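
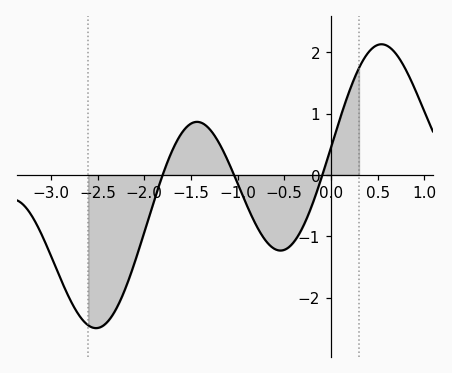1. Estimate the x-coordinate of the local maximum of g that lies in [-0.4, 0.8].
0.541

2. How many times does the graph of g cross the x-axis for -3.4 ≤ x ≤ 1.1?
3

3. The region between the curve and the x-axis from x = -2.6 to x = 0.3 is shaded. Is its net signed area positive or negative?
negative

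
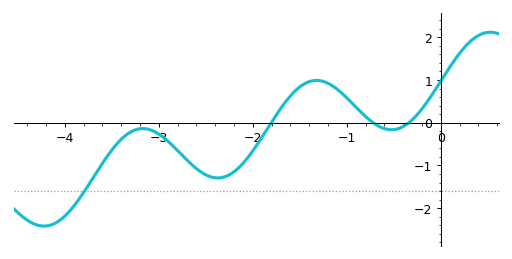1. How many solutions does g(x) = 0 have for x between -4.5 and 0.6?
3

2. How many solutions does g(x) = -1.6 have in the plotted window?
1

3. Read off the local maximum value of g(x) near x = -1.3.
1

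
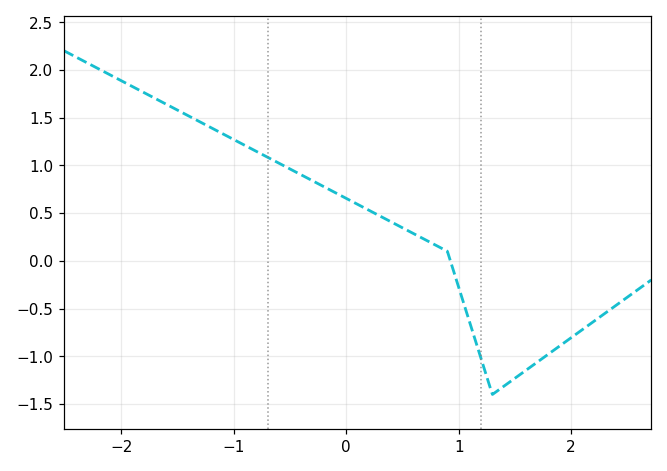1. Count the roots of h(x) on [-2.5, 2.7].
1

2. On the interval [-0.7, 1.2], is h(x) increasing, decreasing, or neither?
decreasing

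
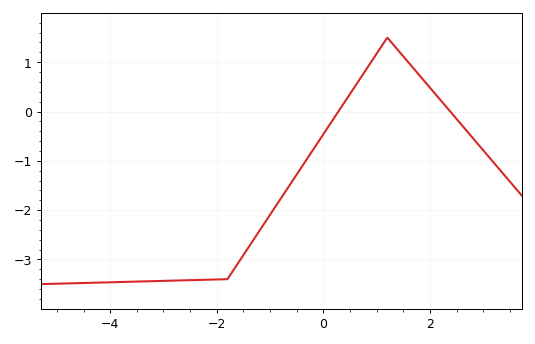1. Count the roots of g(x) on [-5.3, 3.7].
2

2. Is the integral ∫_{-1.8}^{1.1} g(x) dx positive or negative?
negative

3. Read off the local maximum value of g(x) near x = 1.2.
1.5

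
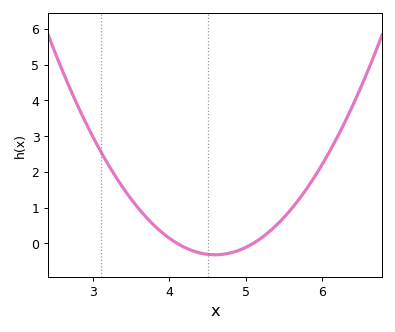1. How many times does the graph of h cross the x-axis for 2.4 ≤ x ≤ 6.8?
2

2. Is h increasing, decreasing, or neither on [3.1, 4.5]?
decreasing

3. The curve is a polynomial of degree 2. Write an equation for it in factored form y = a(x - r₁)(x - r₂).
y = 1.29(x - 4.1)(x - 5.1)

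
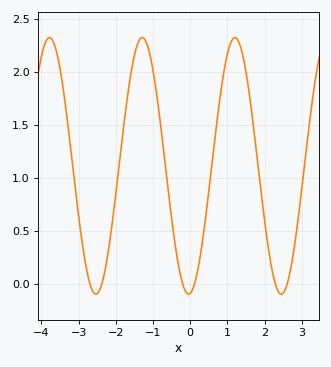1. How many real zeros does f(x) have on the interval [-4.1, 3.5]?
6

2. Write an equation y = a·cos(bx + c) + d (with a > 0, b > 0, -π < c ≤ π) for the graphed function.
y = 1.21cos(2.5x - 3) + 1.11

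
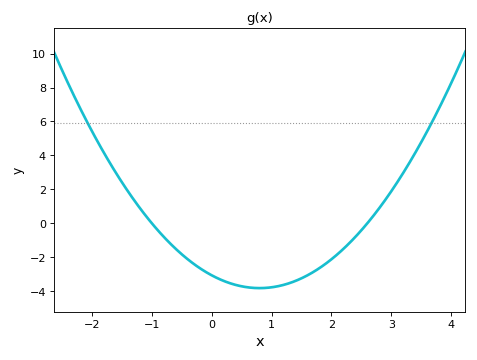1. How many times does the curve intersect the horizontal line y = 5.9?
2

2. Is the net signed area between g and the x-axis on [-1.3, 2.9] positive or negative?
negative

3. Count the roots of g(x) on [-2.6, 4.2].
2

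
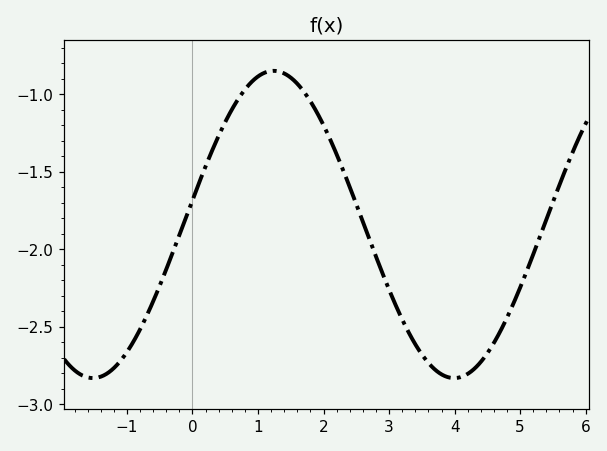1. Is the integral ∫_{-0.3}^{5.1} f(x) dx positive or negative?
negative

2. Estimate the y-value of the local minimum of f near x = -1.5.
-2.85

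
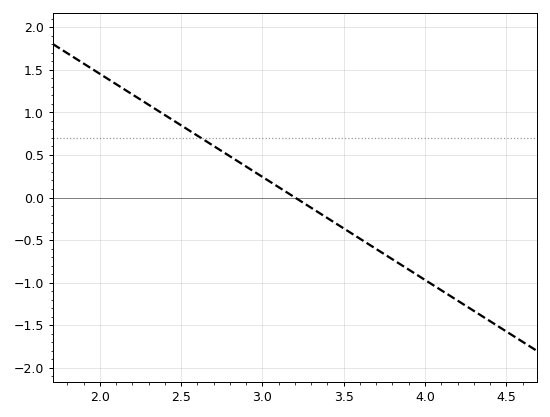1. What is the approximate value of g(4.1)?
-1.1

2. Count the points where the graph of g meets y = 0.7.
1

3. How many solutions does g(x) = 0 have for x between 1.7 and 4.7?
1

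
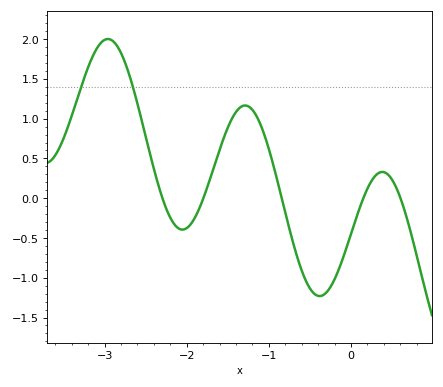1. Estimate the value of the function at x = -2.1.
-0.4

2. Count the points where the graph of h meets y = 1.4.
2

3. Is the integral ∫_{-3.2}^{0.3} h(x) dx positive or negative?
positive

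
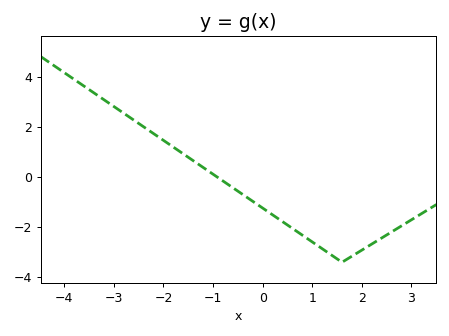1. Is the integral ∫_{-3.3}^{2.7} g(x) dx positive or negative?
negative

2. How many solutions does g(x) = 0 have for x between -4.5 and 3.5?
1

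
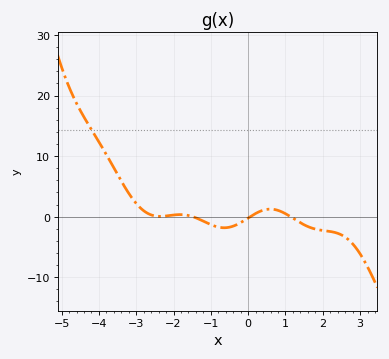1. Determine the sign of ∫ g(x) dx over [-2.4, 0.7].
negative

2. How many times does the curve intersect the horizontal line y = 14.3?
1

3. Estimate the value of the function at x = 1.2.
0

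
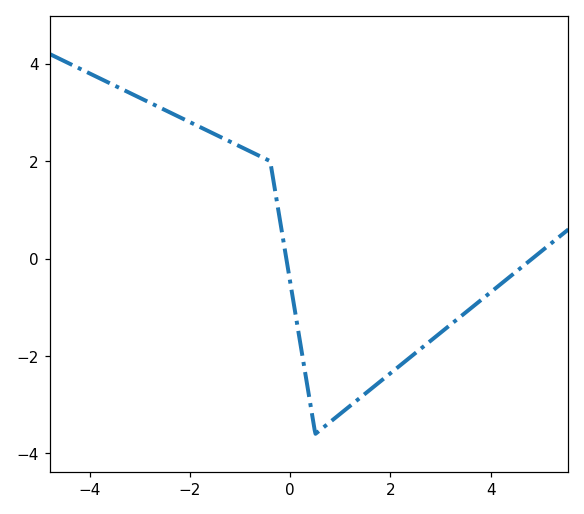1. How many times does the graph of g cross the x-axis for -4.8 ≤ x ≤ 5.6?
2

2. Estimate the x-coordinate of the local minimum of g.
0.504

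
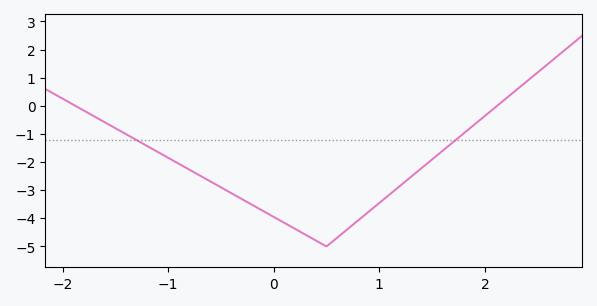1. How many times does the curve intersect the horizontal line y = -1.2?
2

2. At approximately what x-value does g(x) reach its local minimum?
0.5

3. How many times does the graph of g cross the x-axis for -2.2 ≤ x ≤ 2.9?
2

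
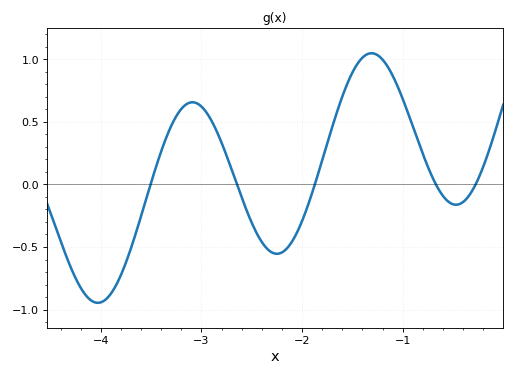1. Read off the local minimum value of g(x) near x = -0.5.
-0.163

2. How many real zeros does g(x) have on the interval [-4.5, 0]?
5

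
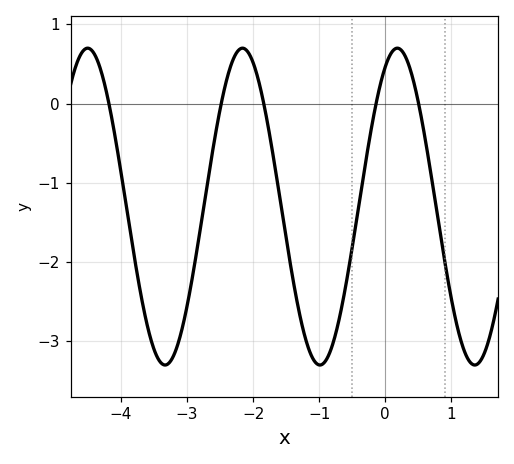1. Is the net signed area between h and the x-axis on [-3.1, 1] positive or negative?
negative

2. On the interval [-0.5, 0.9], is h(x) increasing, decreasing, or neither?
neither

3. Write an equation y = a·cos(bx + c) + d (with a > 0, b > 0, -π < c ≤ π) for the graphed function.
y = 2cos(2.68x - 0.492) - 1.3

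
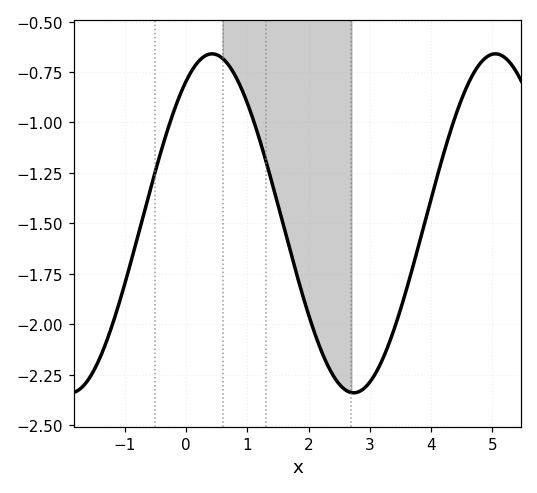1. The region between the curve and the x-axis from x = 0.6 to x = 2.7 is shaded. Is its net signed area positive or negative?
negative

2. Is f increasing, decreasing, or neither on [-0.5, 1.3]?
neither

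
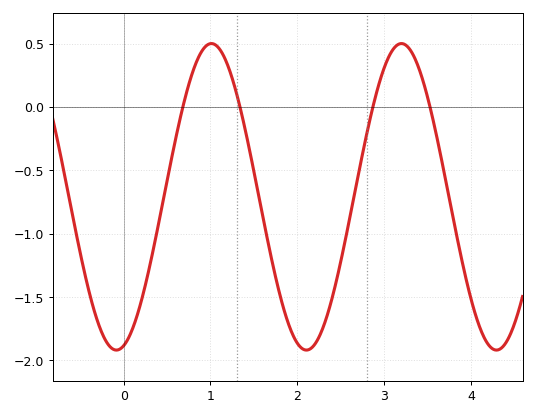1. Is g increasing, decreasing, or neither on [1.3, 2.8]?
neither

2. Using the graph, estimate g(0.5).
-0.6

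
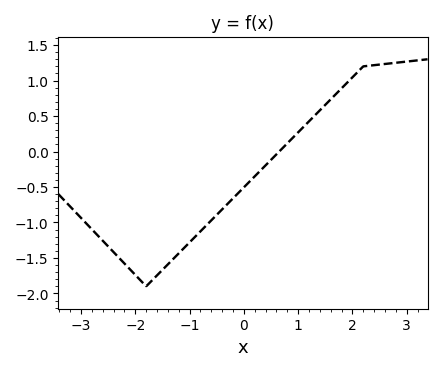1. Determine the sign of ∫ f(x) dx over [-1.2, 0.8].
negative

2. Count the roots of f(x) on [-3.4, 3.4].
1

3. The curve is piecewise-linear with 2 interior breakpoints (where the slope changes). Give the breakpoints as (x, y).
(-1.8, -1.9); (2.2, 1.2)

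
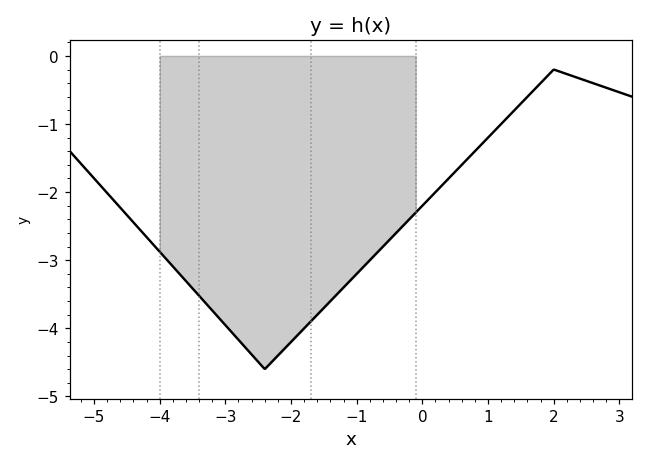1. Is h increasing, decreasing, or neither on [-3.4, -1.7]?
neither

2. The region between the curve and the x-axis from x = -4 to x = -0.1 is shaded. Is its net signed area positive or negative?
negative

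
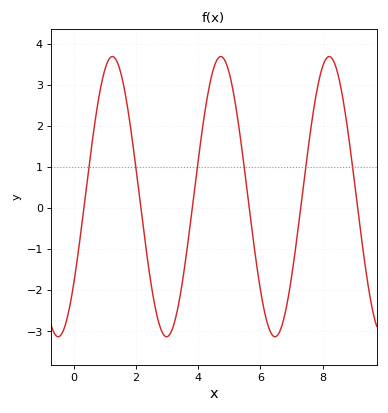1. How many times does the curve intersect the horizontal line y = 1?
6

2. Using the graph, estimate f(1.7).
2.6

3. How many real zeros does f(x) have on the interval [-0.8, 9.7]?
6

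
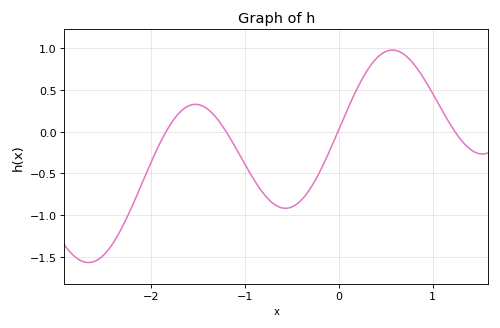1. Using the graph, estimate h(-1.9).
-0.1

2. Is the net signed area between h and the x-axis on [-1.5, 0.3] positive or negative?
negative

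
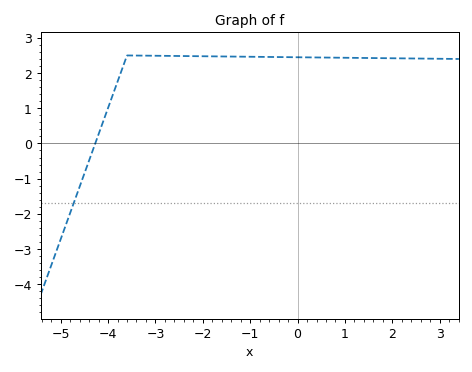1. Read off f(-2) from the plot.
2.5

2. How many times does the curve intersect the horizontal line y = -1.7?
1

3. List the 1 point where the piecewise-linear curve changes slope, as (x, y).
(-3.6, 2.5)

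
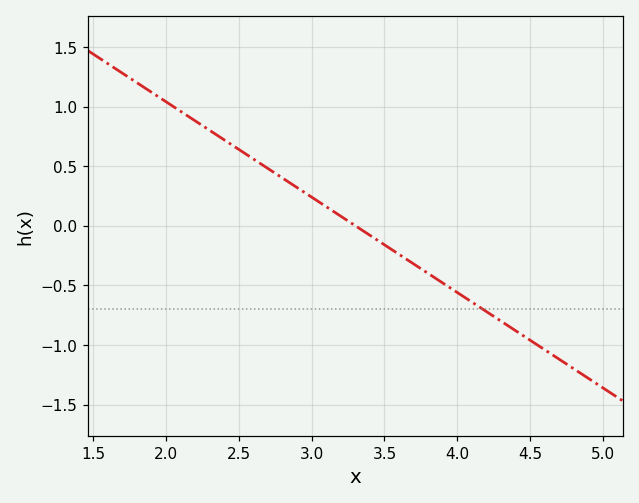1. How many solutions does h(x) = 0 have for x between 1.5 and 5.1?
1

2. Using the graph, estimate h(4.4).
-0.9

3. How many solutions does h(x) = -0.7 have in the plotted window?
1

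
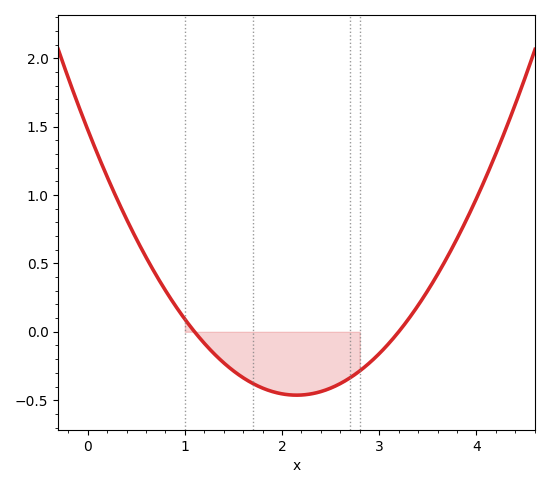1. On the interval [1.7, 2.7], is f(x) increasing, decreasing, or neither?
neither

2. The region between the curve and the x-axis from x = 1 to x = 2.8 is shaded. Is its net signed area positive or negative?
negative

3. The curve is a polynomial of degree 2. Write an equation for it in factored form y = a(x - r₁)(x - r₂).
y = 0.42(x - 1.1)(x - 3.2)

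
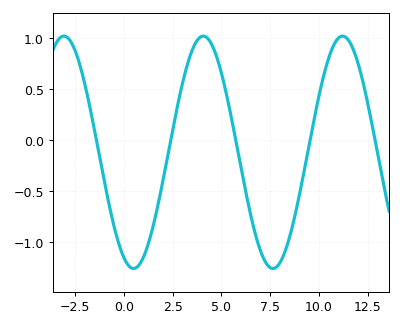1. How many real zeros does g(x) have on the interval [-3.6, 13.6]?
5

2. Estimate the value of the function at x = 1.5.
-0.846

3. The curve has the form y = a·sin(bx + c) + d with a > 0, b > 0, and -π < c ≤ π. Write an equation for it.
y = 1.14sin(0.88x - 2.01) - 0.12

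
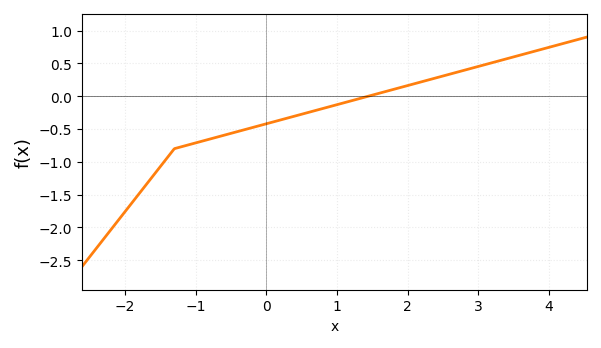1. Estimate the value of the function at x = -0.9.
-0.7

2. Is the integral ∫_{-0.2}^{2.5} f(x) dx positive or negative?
negative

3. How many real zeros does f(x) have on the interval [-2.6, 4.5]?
1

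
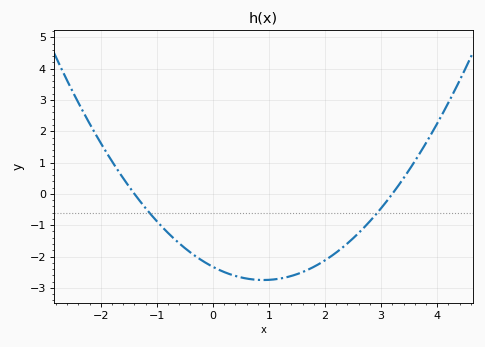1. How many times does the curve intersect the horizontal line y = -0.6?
2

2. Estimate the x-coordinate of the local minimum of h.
0.9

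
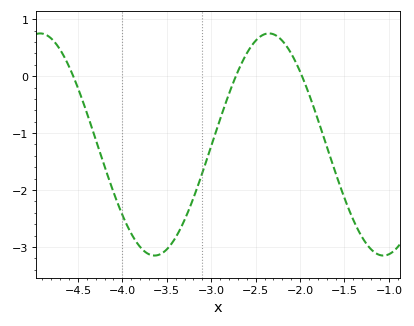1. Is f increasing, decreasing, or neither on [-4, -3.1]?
neither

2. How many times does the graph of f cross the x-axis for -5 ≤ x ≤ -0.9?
3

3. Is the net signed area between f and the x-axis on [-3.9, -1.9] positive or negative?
negative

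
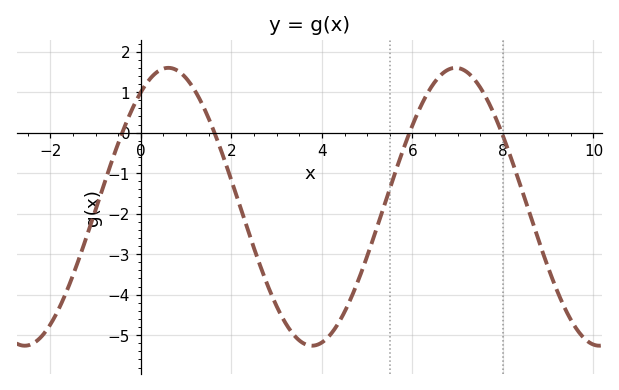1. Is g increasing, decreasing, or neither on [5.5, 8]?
neither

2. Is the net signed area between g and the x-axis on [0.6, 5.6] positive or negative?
negative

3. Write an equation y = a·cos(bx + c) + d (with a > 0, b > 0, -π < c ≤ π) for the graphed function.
y = 3.43cos(0.99x - 0.602) - 1.83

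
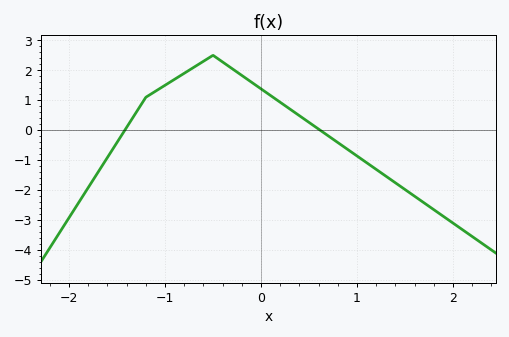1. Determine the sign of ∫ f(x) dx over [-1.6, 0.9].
positive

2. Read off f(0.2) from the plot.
0.932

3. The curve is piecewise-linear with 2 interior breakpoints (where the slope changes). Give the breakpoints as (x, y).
(-1.2, 1.1); (-0.5, 2.5)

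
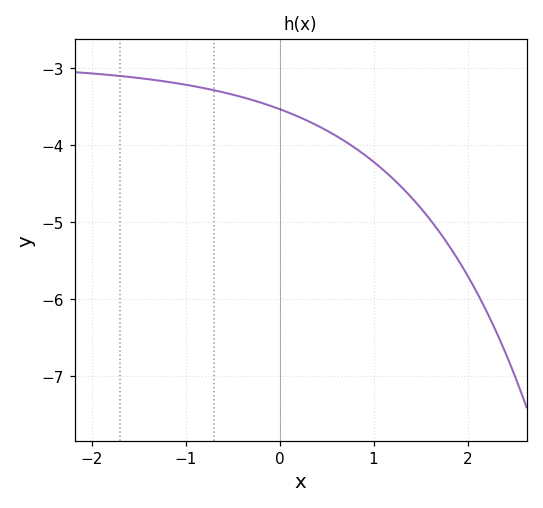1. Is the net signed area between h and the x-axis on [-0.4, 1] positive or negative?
negative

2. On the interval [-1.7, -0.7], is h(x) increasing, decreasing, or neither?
decreasing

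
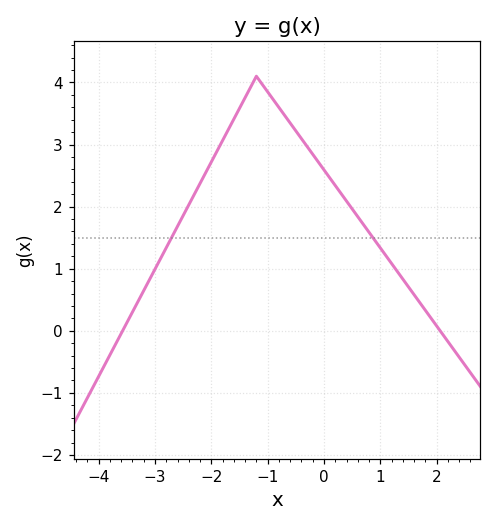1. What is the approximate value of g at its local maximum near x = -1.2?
4.1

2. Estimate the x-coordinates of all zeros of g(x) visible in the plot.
-3.6, 2.1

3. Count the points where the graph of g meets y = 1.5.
2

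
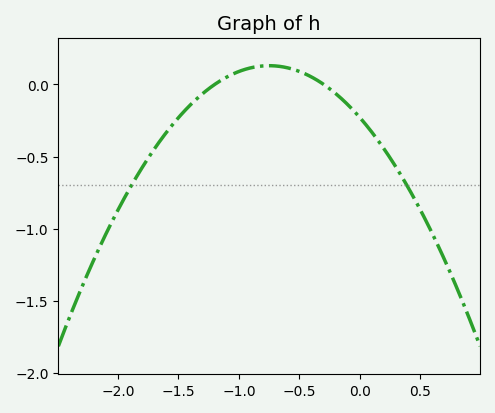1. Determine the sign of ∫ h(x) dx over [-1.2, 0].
positive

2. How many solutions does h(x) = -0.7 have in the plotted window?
2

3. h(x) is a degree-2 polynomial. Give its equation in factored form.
y = -0.64(x + 1.2)(x + 0.3)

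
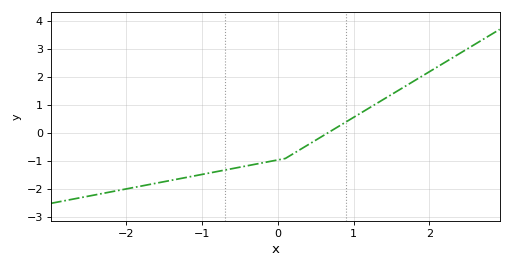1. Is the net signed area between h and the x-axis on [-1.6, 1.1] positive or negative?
negative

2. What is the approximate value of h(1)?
0.6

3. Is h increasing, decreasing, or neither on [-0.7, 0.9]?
increasing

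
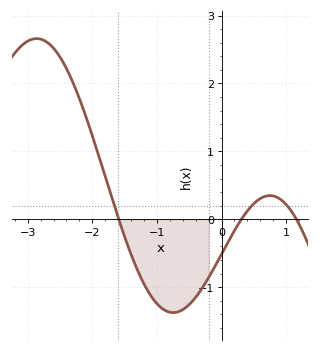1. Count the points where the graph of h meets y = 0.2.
3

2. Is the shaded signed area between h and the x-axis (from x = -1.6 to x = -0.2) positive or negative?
negative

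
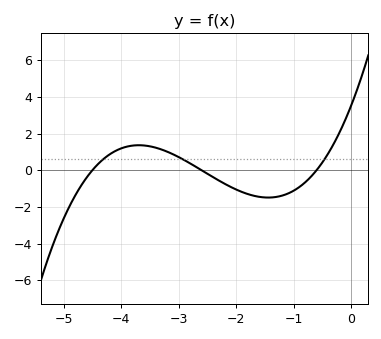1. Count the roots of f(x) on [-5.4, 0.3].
3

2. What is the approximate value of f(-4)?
1.19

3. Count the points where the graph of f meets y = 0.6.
3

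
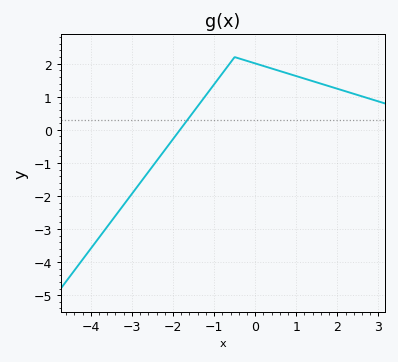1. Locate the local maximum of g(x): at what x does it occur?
-0.5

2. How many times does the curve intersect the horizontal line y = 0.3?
1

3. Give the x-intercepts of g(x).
-1.83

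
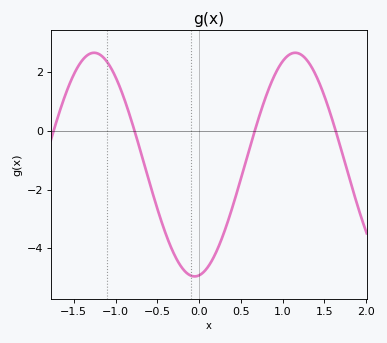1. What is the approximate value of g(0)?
-5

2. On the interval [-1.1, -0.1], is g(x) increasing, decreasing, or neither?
decreasing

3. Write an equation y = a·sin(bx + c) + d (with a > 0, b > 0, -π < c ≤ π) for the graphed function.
y = 3.81sin(2.6x - 1.4) - 1.15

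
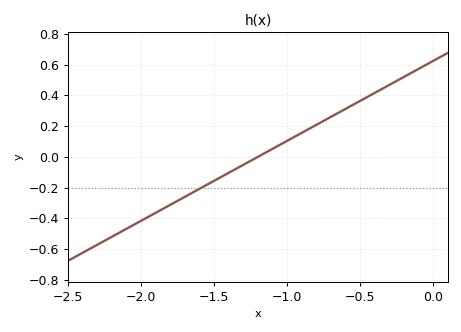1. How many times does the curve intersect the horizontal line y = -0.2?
1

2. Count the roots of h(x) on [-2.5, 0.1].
1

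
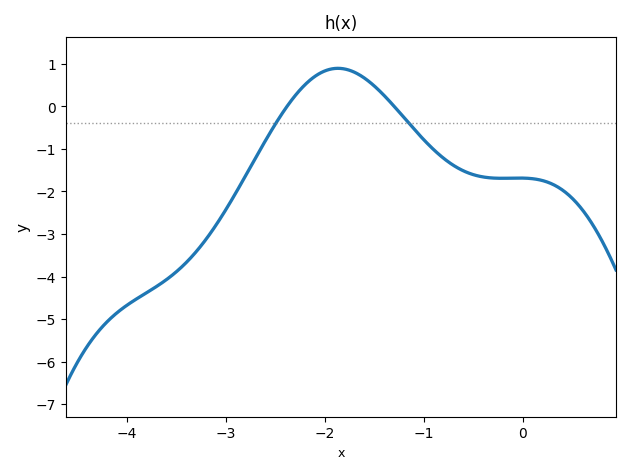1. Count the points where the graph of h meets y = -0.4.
2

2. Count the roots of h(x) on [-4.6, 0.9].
2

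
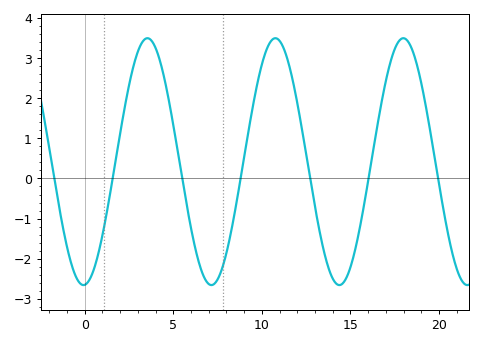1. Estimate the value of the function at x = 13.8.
-2.28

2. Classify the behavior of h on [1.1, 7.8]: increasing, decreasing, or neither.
neither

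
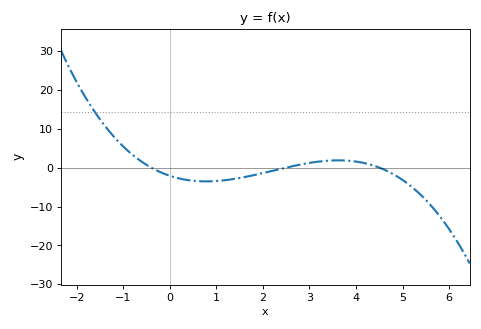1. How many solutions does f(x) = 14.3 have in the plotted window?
1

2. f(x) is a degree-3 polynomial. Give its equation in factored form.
y = -0.47(x + 0.4)(x - 2.5)(x - 4.5)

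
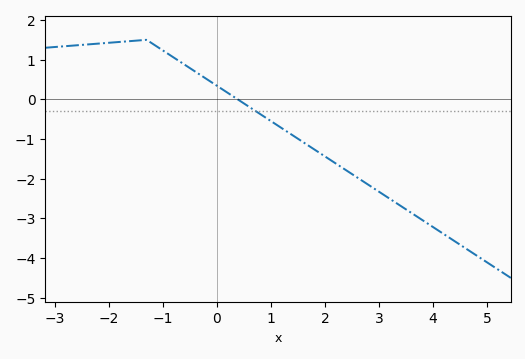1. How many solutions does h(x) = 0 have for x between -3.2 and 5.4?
1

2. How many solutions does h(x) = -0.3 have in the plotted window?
1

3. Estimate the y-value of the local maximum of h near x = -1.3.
1.5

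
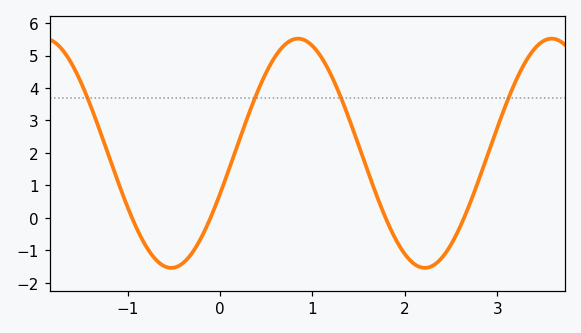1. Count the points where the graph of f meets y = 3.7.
4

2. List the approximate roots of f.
-0.952, -0.104, 1.79, 2.64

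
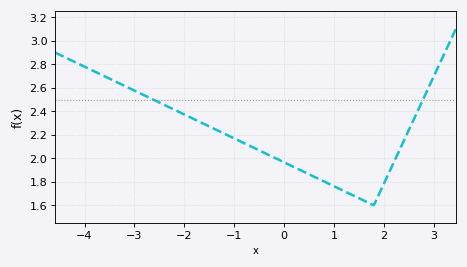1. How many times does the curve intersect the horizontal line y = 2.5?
2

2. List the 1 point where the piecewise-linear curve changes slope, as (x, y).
(1.8, 1.6)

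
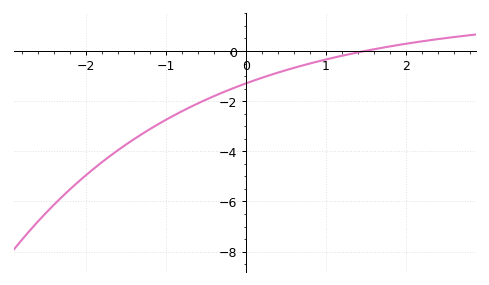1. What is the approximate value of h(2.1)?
0.4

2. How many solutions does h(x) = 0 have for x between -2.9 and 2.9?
1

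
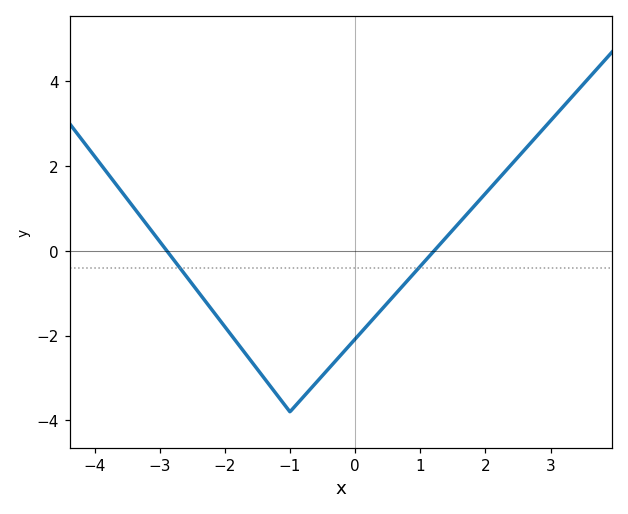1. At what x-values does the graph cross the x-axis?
-2.89, 1.21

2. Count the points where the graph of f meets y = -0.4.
2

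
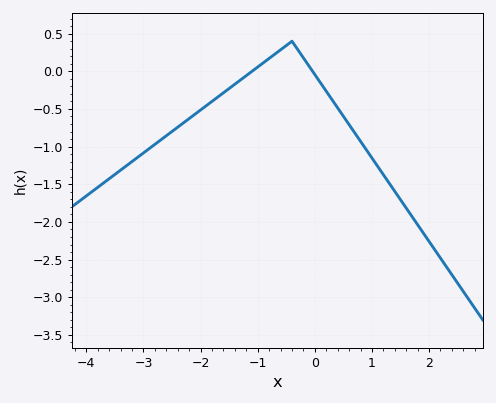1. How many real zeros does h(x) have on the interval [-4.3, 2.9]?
2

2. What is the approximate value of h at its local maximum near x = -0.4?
0.399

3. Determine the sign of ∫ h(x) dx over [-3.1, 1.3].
negative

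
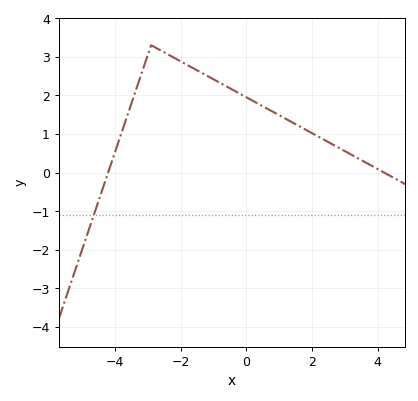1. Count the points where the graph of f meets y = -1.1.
1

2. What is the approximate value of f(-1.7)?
2.74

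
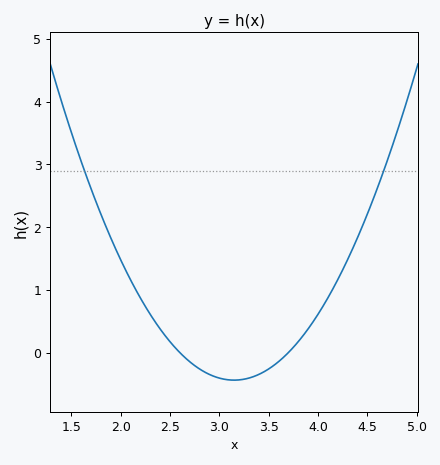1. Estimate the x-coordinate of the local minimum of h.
3.15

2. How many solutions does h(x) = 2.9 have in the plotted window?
2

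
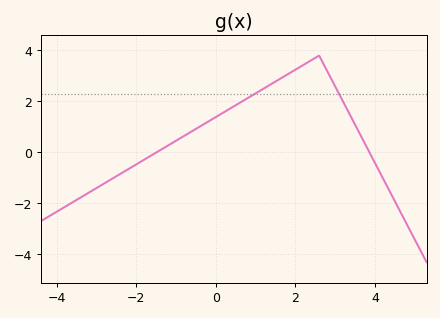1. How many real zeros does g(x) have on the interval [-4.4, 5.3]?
2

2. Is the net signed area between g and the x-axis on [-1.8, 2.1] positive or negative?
positive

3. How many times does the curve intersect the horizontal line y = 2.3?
2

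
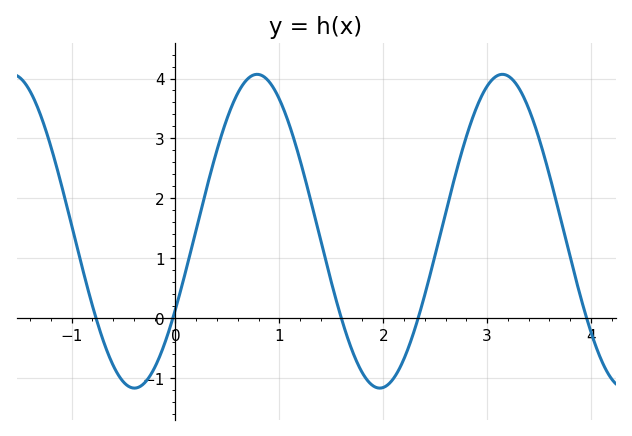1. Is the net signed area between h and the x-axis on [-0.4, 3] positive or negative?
positive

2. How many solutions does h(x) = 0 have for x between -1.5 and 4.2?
5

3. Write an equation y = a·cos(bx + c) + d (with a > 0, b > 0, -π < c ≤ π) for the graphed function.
y = 2.62cos(2.66x - 2.09) + 1.45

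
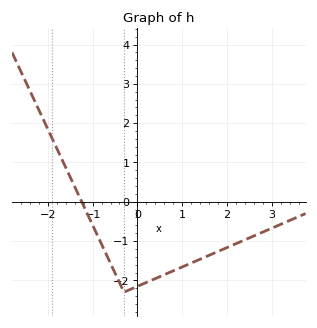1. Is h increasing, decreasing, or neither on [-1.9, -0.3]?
decreasing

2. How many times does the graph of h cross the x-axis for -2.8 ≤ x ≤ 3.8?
1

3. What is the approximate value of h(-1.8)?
1.36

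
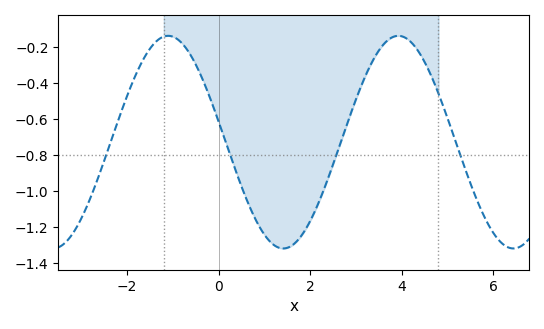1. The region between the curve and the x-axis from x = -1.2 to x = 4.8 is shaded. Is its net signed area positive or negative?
negative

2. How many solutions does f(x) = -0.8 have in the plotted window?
4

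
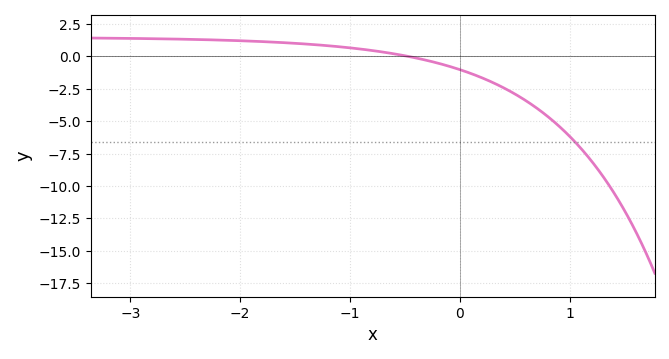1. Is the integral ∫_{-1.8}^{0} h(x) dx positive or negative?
positive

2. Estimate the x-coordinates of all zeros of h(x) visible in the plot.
-0.468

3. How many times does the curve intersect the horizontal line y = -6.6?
1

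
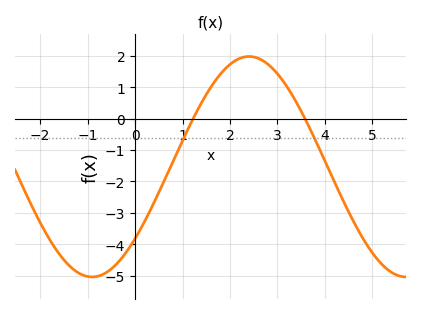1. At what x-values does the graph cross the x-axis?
1.22, 3.58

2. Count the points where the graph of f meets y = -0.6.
2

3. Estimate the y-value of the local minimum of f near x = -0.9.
-5.04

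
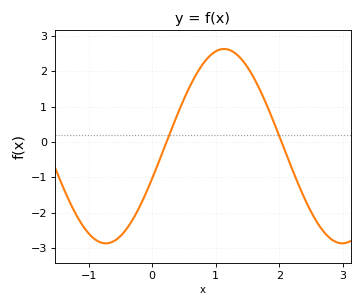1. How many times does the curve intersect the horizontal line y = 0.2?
2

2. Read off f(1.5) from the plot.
2.1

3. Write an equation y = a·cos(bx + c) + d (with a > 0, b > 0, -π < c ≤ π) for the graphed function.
y = 2.75cos(1.7x - 1.9) - 0.12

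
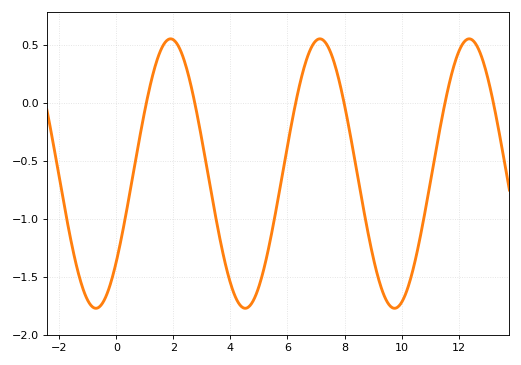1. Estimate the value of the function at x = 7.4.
0.492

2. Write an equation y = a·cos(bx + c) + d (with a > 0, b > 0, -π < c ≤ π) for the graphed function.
y = 1.16cos(1.2x - 2.28) - 0.61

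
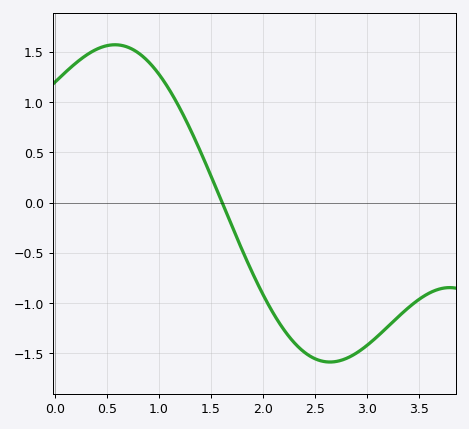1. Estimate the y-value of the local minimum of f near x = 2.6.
-1.6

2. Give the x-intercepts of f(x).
1.6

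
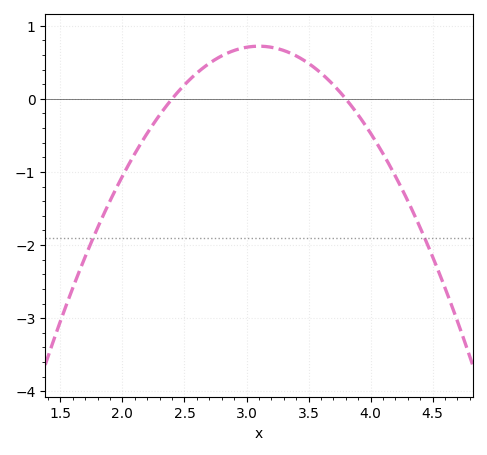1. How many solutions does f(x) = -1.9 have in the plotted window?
2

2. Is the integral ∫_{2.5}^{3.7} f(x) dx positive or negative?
positive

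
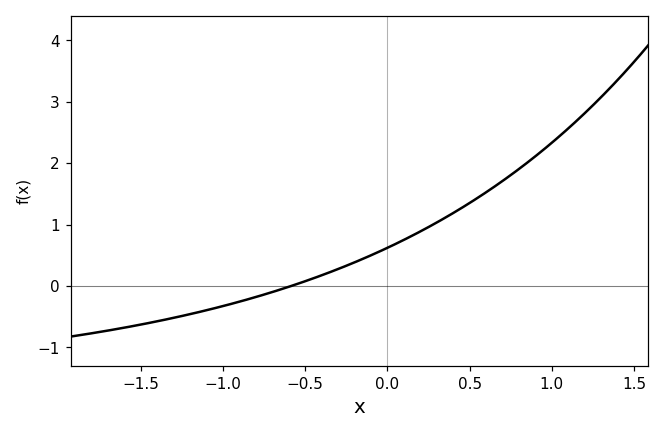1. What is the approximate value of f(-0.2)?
0.383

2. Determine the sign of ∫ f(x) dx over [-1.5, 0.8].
positive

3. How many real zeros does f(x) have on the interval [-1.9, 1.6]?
1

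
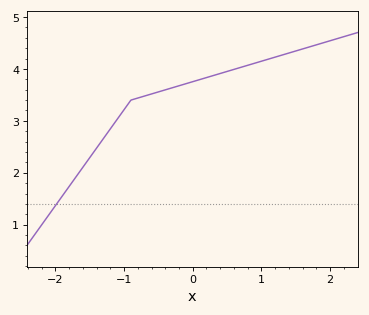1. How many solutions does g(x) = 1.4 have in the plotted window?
1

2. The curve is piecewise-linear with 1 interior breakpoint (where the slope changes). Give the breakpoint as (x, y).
(-0.9, 3.4)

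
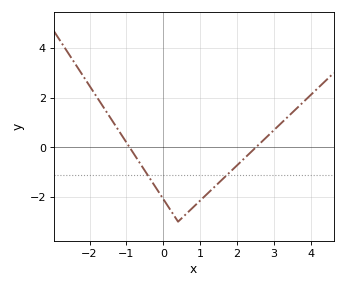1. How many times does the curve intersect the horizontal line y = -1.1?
2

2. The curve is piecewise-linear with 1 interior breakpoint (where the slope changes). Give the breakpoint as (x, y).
(0.4, -3)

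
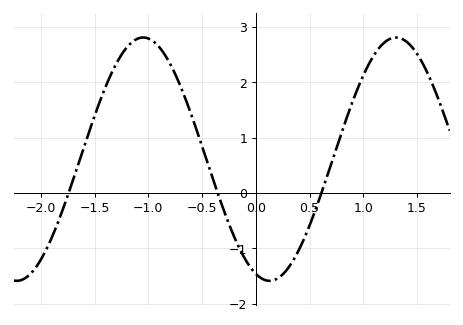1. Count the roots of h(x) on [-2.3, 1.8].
3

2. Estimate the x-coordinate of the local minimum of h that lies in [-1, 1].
0.1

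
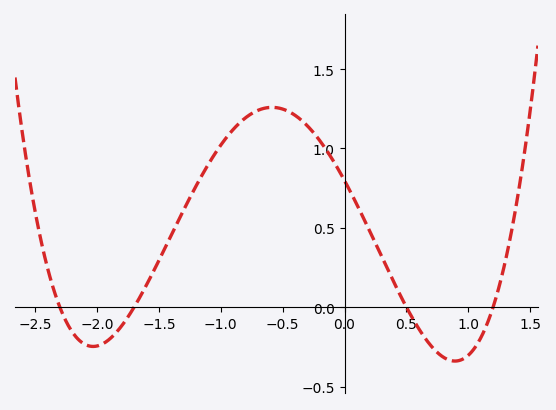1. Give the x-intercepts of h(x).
-2.3, -1.7, 0.5, 1.2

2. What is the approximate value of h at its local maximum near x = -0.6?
1.25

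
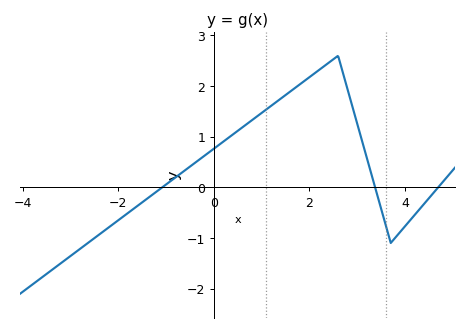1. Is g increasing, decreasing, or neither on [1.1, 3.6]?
neither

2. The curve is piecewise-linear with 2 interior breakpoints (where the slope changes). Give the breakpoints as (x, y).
(2.6, 2.6); (3.7, -1.1)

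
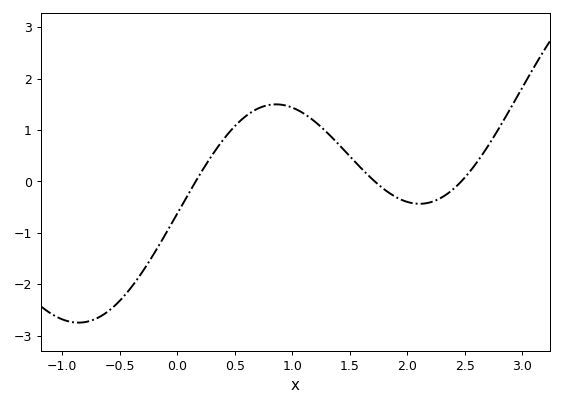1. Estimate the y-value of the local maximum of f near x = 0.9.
1.5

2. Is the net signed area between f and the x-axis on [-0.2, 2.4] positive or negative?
positive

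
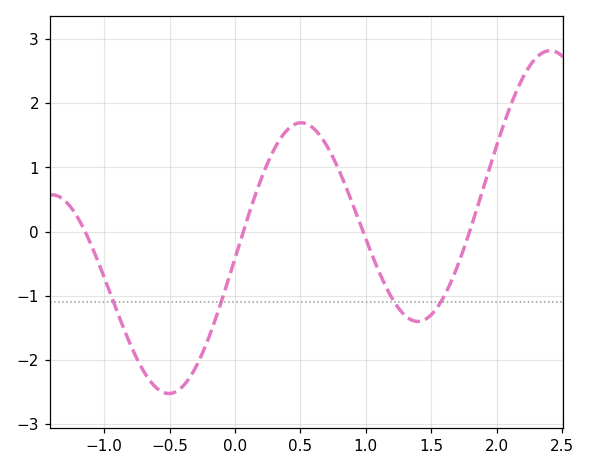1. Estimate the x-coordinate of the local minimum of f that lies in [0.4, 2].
1.4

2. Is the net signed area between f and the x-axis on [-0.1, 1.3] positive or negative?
positive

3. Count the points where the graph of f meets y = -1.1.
4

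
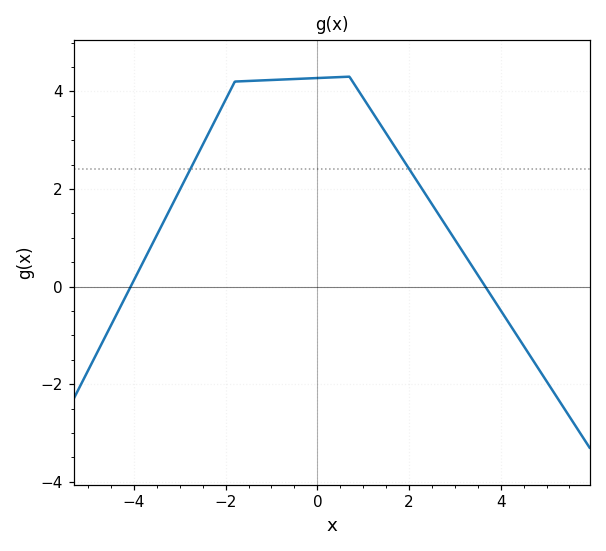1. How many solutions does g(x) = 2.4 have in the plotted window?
2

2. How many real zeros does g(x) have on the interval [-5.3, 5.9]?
2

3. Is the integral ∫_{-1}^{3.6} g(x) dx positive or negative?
positive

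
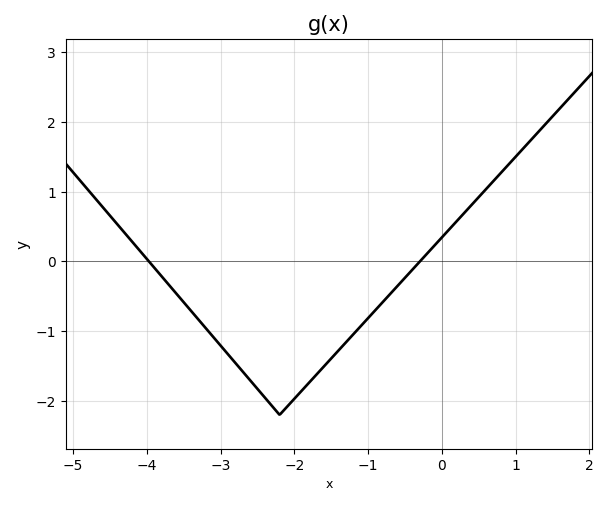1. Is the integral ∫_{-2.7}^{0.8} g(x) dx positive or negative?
negative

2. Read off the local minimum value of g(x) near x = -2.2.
-2.2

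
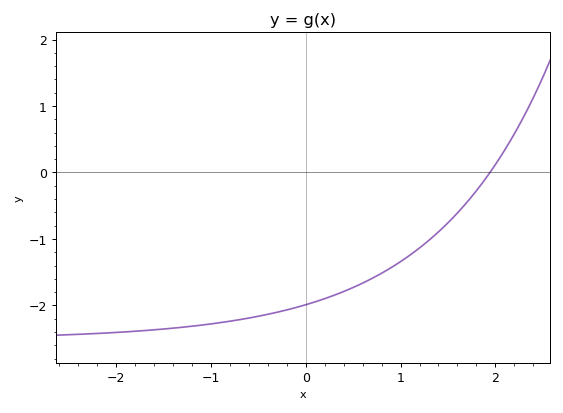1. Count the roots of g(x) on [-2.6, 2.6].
1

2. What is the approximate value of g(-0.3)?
-2.1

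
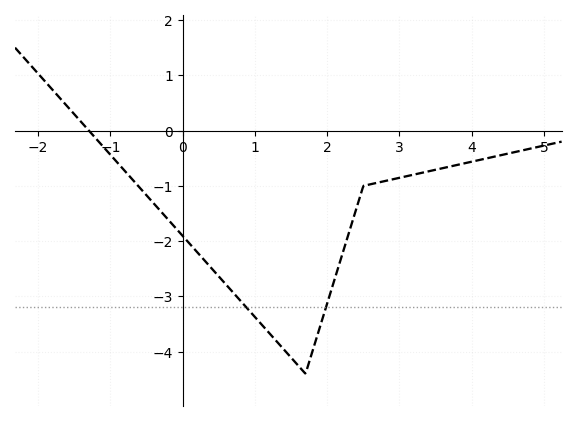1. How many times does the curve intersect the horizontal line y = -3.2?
2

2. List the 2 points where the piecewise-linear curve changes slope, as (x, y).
(1.7, -4.4); (2.5, -1)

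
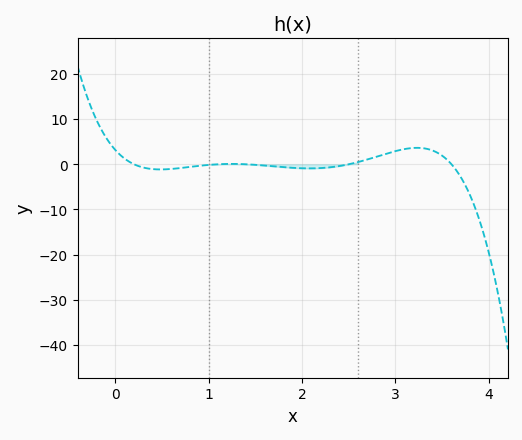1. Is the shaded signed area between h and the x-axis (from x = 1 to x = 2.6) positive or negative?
negative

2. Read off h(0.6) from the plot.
-1.04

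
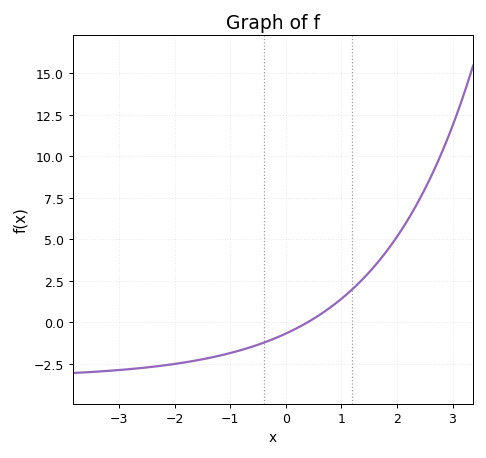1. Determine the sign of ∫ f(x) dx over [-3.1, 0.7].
negative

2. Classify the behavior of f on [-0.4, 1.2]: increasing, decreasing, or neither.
increasing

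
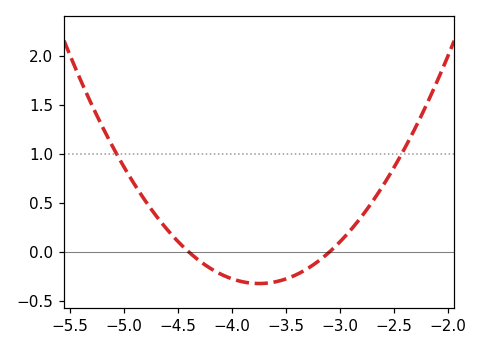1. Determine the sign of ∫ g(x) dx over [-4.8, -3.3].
negative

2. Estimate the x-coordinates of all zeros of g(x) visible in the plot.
-4.4, -3.1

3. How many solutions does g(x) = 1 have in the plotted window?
2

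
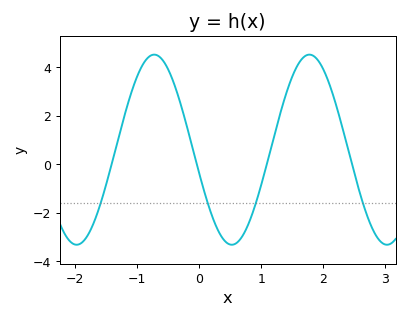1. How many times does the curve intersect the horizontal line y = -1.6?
4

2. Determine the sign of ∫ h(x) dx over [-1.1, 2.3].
positive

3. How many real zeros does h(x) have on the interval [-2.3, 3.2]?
4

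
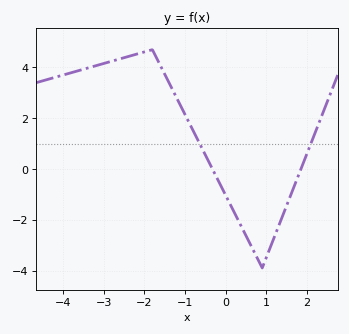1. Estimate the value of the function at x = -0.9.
1.83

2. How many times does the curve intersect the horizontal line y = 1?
2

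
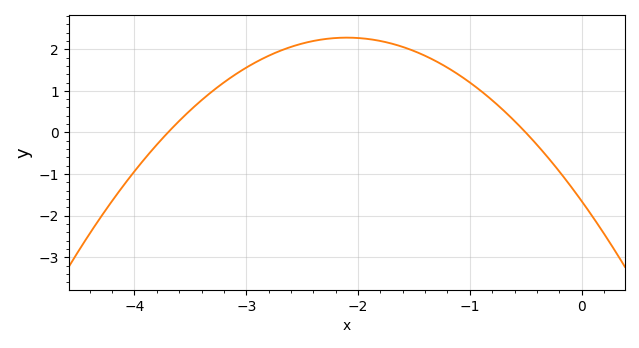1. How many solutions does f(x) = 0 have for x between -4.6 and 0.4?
2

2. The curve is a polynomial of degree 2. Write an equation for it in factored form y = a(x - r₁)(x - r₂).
y = -0.89(x + 3.7)(x + 0.5)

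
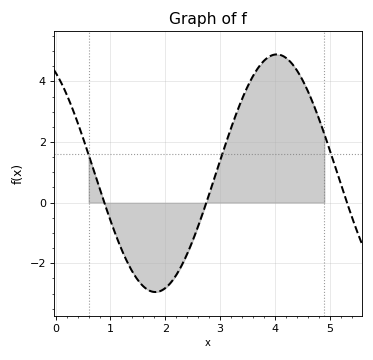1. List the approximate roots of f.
0.9, 2.7, 5.3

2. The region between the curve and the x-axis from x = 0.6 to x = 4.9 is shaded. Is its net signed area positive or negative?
positive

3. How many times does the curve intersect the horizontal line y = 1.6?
3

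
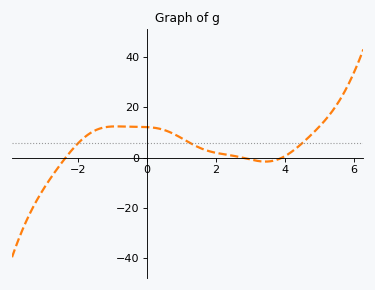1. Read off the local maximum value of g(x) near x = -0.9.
12.4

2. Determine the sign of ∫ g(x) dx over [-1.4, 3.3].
positive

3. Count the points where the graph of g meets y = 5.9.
3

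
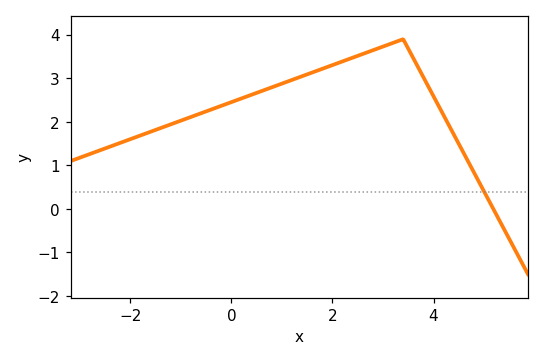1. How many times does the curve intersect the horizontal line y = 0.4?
1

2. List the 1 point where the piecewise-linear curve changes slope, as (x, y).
(3.4, 3.9)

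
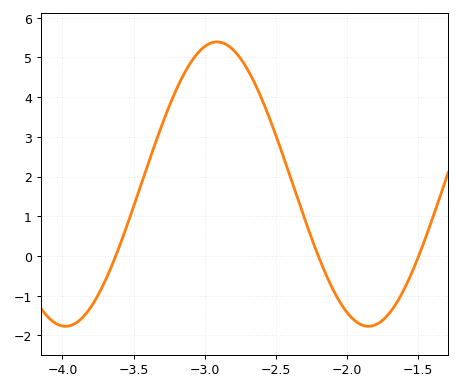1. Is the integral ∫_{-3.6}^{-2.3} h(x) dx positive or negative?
positive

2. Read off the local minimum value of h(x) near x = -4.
-1.8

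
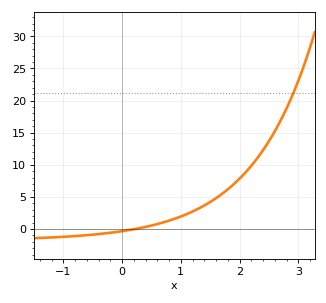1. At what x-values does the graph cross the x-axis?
0.229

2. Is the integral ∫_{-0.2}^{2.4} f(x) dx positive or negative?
positive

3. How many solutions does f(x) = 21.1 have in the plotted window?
1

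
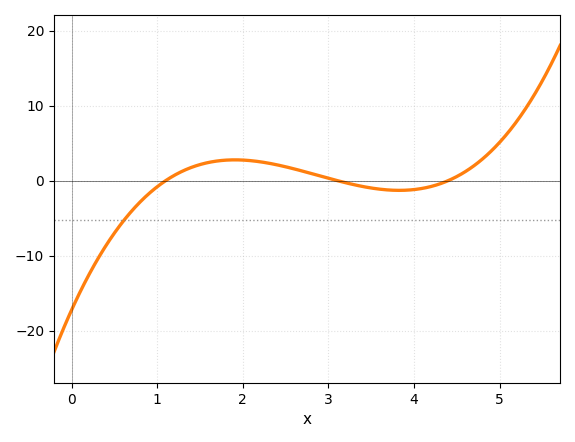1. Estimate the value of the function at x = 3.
0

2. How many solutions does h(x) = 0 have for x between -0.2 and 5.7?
3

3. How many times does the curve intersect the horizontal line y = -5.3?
1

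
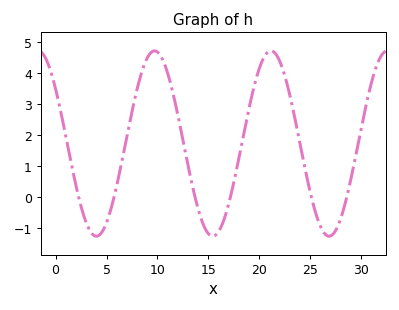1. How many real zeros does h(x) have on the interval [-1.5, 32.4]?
6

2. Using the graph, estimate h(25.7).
-0.691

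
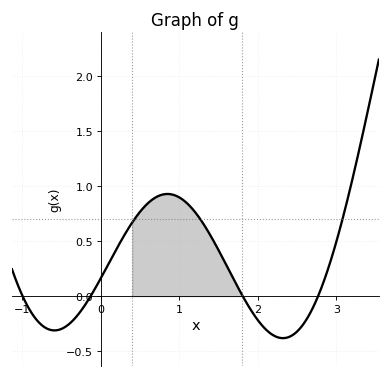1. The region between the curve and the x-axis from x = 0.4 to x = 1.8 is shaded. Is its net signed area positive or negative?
positive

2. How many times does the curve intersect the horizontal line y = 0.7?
3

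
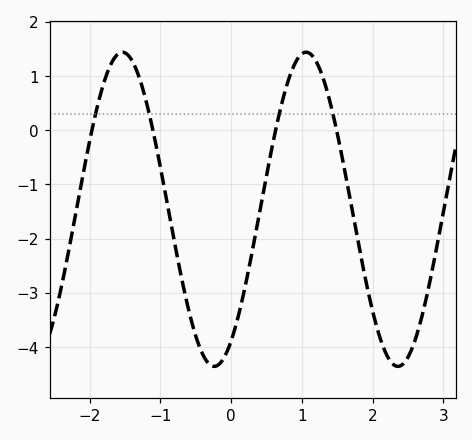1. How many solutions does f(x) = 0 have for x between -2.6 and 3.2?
4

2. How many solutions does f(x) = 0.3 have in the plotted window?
4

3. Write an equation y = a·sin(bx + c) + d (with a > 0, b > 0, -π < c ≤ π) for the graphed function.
y = 2.9sin(2.42x - 0.992) - 1.46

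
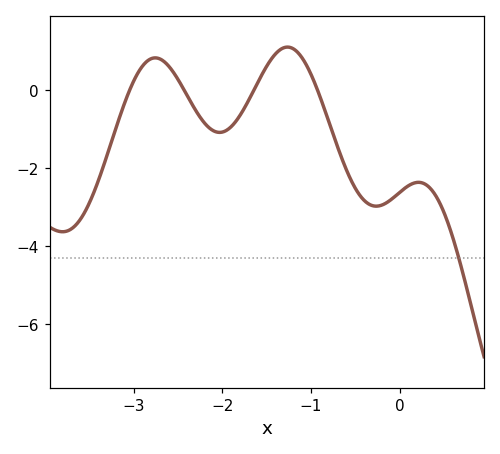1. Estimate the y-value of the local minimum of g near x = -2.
-1.08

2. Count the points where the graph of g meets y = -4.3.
1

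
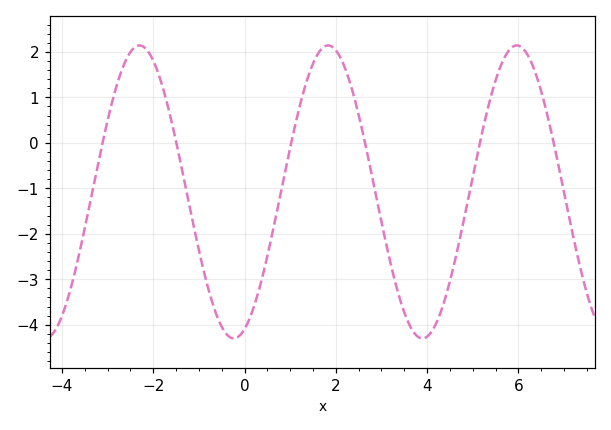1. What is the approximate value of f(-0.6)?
-3.8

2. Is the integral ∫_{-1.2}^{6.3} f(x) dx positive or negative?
negative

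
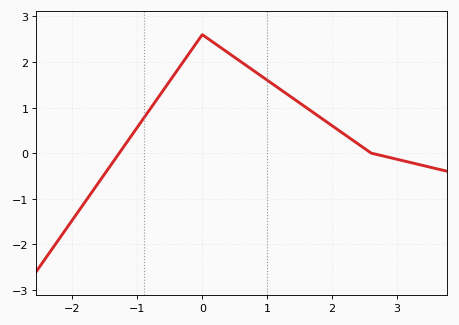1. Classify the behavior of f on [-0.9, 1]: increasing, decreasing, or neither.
neither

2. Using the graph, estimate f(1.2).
1.4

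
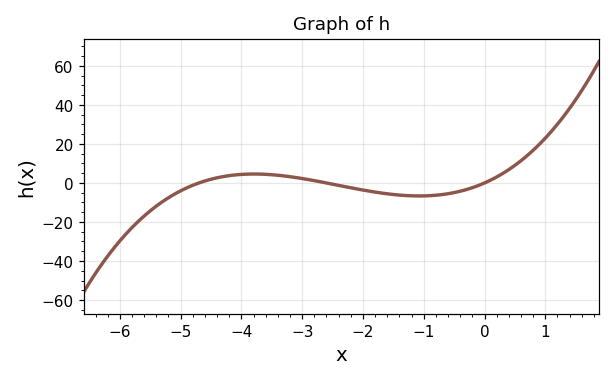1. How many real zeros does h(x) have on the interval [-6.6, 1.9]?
3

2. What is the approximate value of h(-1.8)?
-4.68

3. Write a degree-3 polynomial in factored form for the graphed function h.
y = 1.12(x + 4.7)(x + 2.6)(x - 0)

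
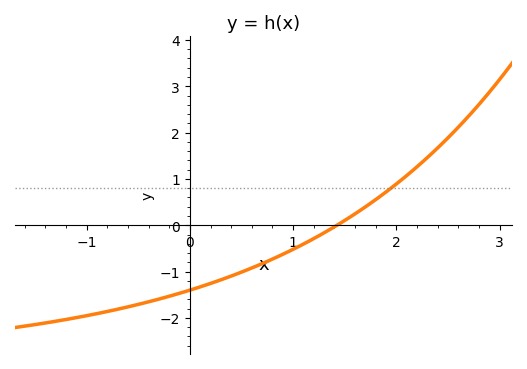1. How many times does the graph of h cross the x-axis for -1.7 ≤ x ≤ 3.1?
1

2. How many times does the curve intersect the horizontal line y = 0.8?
1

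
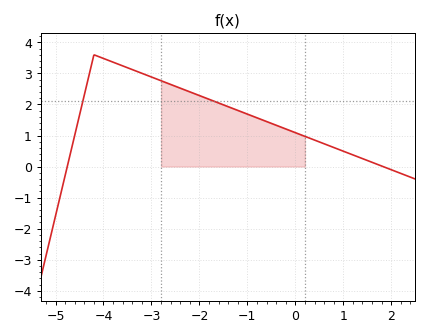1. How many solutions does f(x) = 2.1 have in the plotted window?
2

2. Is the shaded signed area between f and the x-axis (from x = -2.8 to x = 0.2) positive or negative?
positive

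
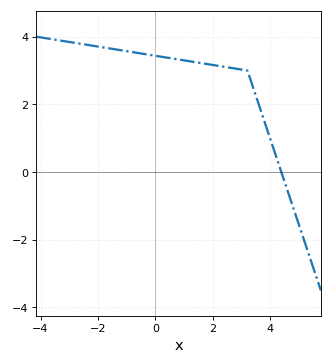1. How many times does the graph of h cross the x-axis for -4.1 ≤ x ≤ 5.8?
1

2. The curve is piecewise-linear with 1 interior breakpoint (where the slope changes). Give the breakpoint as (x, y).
(3.2, 3)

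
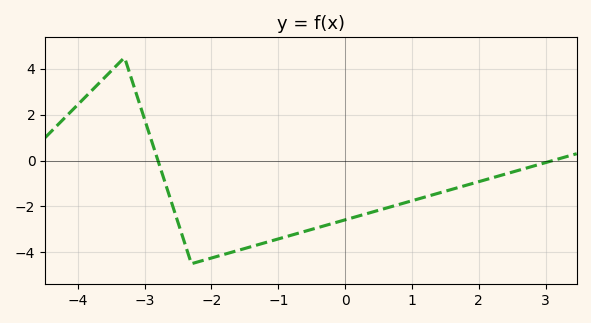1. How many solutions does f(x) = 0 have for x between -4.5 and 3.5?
2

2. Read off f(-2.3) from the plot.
-4.5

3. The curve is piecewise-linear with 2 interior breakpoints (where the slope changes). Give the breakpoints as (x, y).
(-3.3, 4.5); (-2.3, -4.5)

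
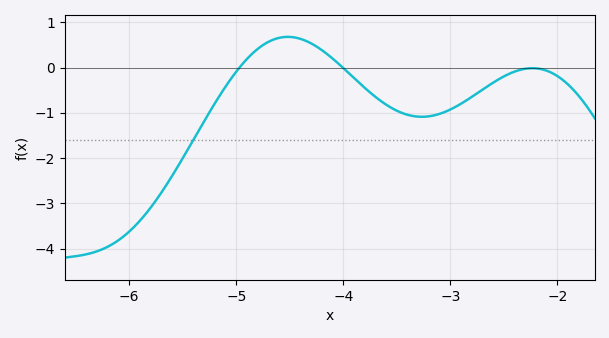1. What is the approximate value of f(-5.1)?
-0.4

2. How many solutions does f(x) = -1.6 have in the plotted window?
1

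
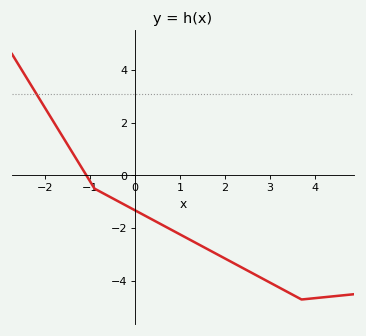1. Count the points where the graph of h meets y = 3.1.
1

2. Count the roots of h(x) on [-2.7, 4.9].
1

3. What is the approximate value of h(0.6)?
-1.87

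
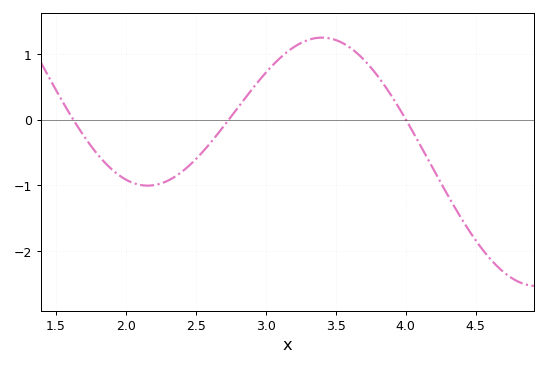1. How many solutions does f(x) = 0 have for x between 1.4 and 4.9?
3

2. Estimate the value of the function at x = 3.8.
0.7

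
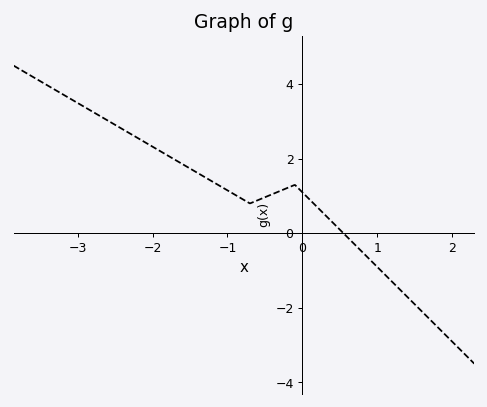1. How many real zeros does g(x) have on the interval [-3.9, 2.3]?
1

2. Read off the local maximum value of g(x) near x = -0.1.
1.2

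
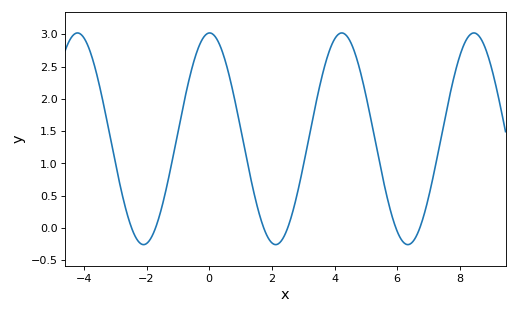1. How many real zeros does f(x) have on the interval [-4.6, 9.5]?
6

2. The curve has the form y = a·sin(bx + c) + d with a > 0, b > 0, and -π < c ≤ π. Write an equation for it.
y = 1.64sin(1.49x + 1.55) + 1.38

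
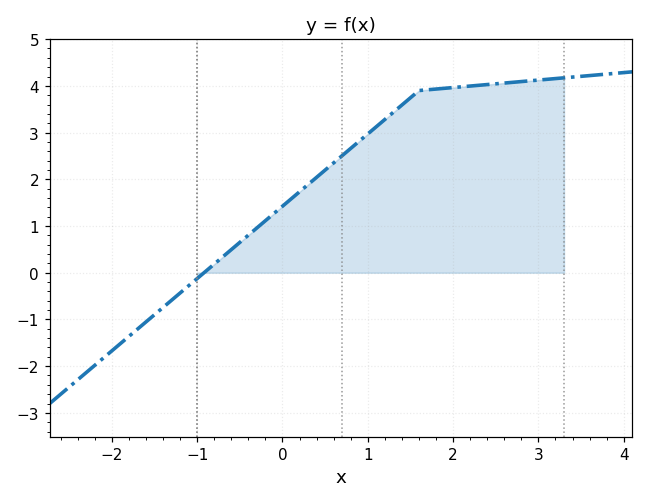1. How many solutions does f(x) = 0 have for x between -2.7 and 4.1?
1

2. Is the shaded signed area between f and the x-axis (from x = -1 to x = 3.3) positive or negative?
positive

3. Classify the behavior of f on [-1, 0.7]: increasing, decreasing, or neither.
increasing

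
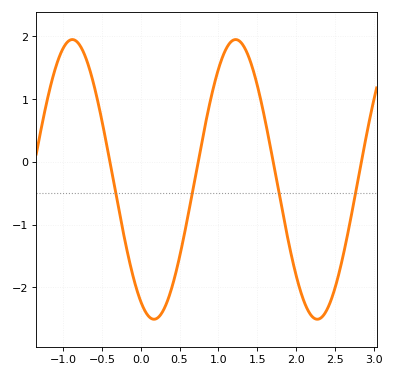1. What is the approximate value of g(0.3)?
-2.35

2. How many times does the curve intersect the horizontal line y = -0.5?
4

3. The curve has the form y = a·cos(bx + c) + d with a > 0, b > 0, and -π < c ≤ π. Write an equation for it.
y = 2.23cos(2.99x + 2.63) - 0.28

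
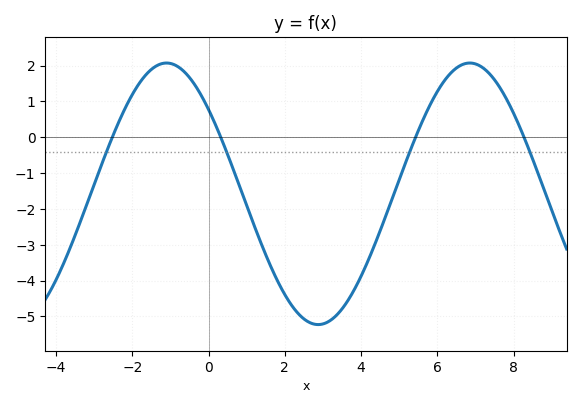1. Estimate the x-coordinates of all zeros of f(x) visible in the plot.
-2.52, 0.318, 5.43, 8.27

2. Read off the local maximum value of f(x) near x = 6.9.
2.07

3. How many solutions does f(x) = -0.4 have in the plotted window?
4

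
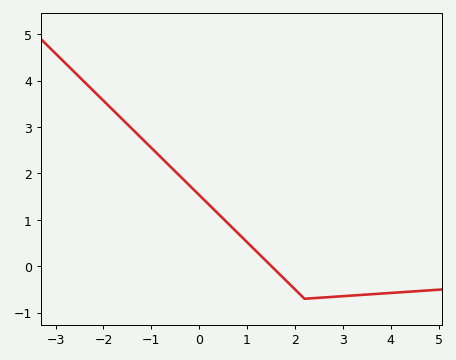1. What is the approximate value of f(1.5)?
0.011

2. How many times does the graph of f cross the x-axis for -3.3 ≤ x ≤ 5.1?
1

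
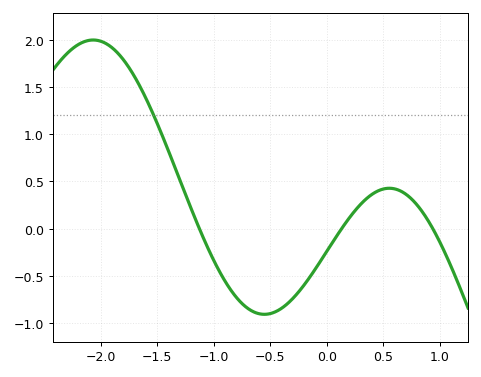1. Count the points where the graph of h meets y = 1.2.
1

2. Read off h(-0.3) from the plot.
-0.75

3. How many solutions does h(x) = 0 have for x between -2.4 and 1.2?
3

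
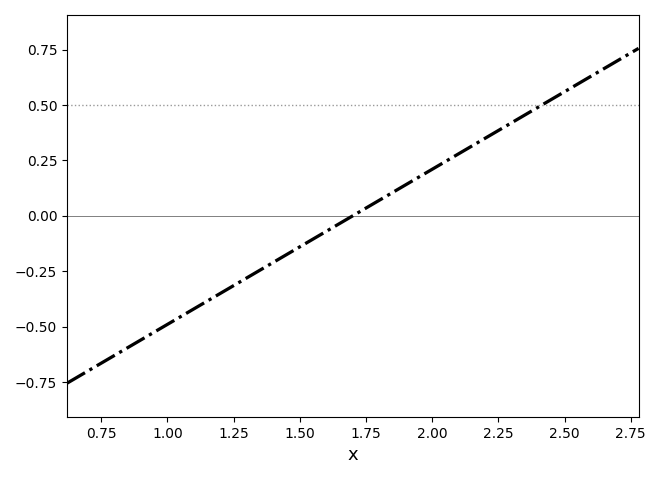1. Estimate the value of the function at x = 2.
0.2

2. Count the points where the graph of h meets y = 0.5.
1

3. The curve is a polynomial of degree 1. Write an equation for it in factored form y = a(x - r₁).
y = 0.7(x - 1.7)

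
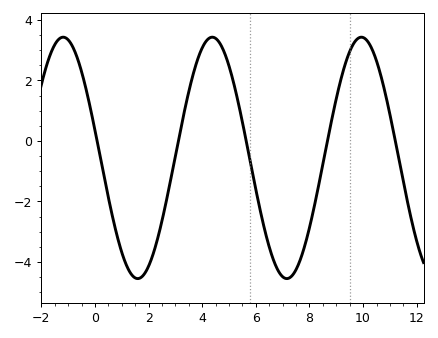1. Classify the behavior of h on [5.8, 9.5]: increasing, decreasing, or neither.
neither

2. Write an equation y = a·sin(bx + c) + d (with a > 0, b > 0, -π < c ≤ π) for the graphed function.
y = 3.99sin(1.1x + 2.9) - 0.56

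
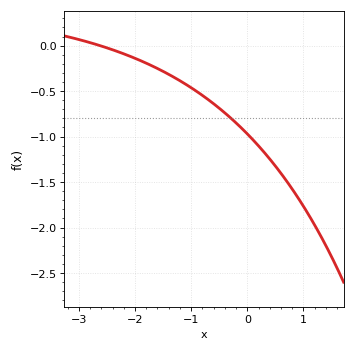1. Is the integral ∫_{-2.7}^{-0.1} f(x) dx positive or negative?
negative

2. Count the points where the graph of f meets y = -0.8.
1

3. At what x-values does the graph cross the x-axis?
-2.62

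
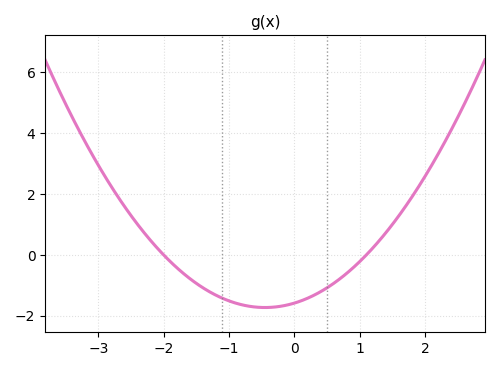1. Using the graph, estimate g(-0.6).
-1.71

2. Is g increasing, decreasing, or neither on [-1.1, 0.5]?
neither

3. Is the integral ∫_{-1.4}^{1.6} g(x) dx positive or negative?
negative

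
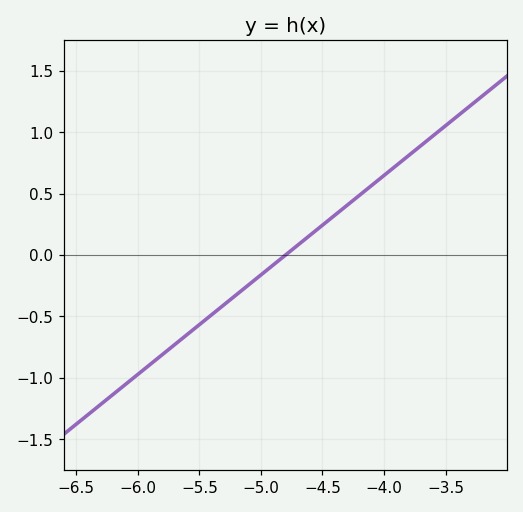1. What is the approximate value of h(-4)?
0.648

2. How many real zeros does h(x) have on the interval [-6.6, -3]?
1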